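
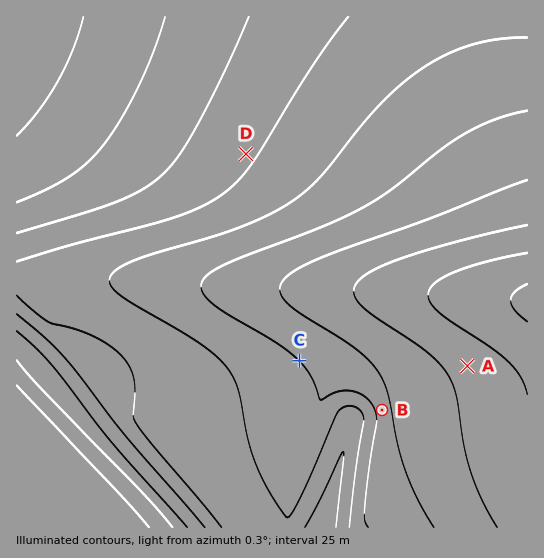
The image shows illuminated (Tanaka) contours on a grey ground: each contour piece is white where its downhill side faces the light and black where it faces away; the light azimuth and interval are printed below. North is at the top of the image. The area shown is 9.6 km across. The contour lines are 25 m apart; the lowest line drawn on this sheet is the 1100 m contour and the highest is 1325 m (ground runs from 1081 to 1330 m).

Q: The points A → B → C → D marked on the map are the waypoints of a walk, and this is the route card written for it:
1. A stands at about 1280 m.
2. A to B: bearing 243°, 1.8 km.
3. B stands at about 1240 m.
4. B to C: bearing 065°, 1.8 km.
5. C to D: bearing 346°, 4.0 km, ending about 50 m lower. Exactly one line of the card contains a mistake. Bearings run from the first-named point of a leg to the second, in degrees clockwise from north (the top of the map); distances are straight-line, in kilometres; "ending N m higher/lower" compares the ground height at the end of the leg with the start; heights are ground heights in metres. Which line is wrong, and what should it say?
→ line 4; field bearing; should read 301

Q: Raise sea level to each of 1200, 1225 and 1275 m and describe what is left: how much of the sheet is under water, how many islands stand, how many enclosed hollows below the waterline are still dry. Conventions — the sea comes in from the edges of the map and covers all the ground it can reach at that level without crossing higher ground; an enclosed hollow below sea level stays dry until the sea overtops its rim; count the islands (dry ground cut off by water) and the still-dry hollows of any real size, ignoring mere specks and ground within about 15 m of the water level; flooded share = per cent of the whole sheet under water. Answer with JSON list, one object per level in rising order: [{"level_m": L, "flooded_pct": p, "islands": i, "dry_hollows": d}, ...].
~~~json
[{"level_m": 1200, "flooded_pct": 54, "islands": 0, "dry_hollows": 0}, {"level_m": 1225, "flooded_pct": 70, "islands": 0, "dry_hollows": 0}, {"level_m": 1275, "flooded_pct": 90, "islands": 0, "dry_hollows": 0}]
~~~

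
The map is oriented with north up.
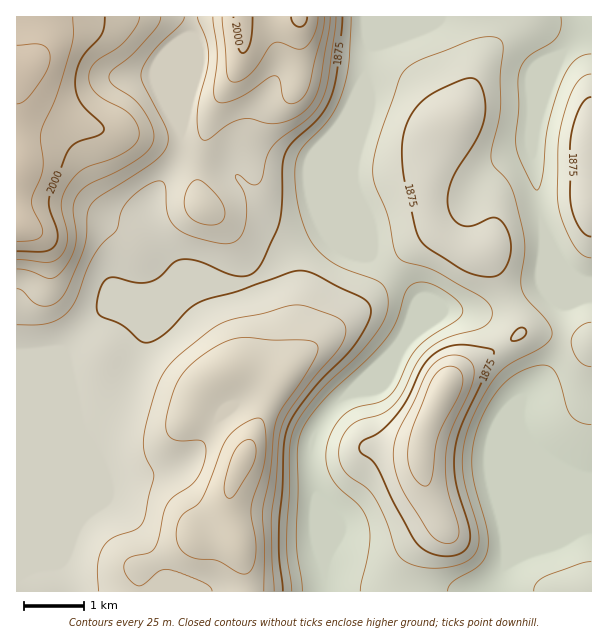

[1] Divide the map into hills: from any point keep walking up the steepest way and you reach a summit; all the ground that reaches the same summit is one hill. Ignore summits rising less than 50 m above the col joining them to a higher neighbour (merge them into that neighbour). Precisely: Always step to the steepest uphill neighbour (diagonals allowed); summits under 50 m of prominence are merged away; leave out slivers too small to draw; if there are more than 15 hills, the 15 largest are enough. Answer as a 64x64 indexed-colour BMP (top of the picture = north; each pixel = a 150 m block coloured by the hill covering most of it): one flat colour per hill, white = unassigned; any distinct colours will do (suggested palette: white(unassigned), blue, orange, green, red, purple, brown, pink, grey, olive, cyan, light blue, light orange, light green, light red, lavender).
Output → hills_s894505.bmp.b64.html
<image width="64" height="64" href="data:image/bmp;base64,Qk12CAAAAAAAAHYAAAAoAAAAQAAAAEAAAAABAAQAAAAAAAAIAAATCwAAEwsAABAAAAAAAAAA////ALR3HwAOf/8ALKAsACgn1gC9Z5QAS1aMAMJ34wB/f38AIr28AM++FwDox64AeLv/AIrfmACWmP8A1bDFACIiIiIiIiIiIiIiIiIiIiIiEREREREREREREzMzMzMzIiIiIiIiIiIiIiIiIiIiIiIRERERERERERERMzMzMzMiIiIiIiIiIiIiIiIiIiIiIhEREREREREREREzMzMzMyIiIiIiIiIiIiIiIiIiIiIiERERERERERERERMzMzMzIiIiIiIiIiIiIiIiIiIiIiIRERERERERERERERMzMzMiIiIiIiIiIiIiIiIiIiIiIhERERERERERERERERMzMyIiIiIiIiIiIiIiIiIiIiIiEREREREREREREREREREzIiIiIiIiIiIiIiIiIiIiIiIREREREREREREREREREREiIiIiIiIiIiIiIiIiIiIiIhERERERERERERERERERESIiIiIiIiIiIiIiIiIiIiIiERERERERERERERERERERIiIiIiIiIiIiIiIiIiIiIiEREREREREREREREREREREiIiIiIiIiIiIiIiIiIiIiIRERERERERERERERERERESIiIiIiIiIiIiIiIiIiIiIhERERERERERERERERERERIiIiIiIiIiIiIiIiIiIiIiEREREREREREREREREREREiIiIiIiIiIiIiIiIiIiIiIRERERERERERERERERERETIiIiIiIiIiIiIiIiIiIiIhERERERERERERERERERERMiIiIiIiIiIiIiIiIiIiIiEREREREREREREREREREREyIiIiIiIiIiIiIiIiIiIiIRERERERERERERERERERETMiIiIiIiIiIiIiIiIiIiIiERERERERERERERERERERMyIiIiIiIiIiIiIiIiIiIiIREREREREREREREREREREzMiIiIiIiIiIiIiIiIiIiIiERERERERERERERERERETMyIiIiIiIiIiIiIiIiIiIiIhERERERERERERERERERMzMiIiIiIiIiIiIiIiIiIiIiIhEREREREREREREREREzMyIiIiIiIiIiIiIiIiIiIiIiIRERERERERERERERETMzIiIiIiIiIiIiIiIiIiIiIiIiERERERERERERERERMzMyIiIiIiIiIiIiIiIiIiIiIiIhEREREREREREREREzMzIiIiIiIiIiIiIiIiIiIiIiIiIRERERERERERERETMzMyIiIiIiIiIiIiIiIiIiIiIiIiERERERERERERERMzMzMiIiIiIiIiIiIiIiIiIiIiIiIREREREREREREREzMzMzIiIiIiIiIiIiIiIiIiIiIiIiERERERERERERETMzMzMyIiIiIiIiIiIiIiIiIiIiIiIRERERERERERERMzMzMzMiIiIiIiIiIiIiIiIiIiIiIhEREREREREREREzMzMzMzMyIiIiIiIiIiIiIiIiIiIiIRERERERERERETMzMzMzMzMyIiIiIiIiIiIiIiIiIiIRERERERERERERMzMzMzMzMzMzIiIjMyIiIiIiIiIiIRERERERERERERUzMzMzMzMzMzMzMzMzMyIiIiIiIiIREREREREREREVVTMzMzMzMzMzMzMzMzMzMiIiIiIiERERERERERERERVVMzMzMzMzMzMzMzMzMzMzIiIiIiERERERERERERERVVUzMzMzMzMzMzMzMzMzMzMzIiIiIRERERERERERERVVVTMzMzMzMzMzMzMzMzMzMzMyIiIhERERERERERERFVVVMzMzMzMzMzMzMzMzMzMzMzMiIhEREREREREREREVVVUzMzMzMzMzMzMzMzMzMzMzMzIiEREREREREREREVVVVTMzMzMzMzMzMzMzMzMzNEQzMiIRERERERERERERVVVVMzMzMzMzMzMzMzMzMzREREMzIhERERERERERERFVVVUzMzMzMzMzMzMzMzMzRERERDMiEREREREREREREVVVVTMzMzMzMzMzMzMzMzREREREMzIRERERERERERERVVVVMzMzMzMzMzMzMzMzRERERERDMRERERERERERERFVVVUzMzMzMzMzMzMzM0REREREREMxEREREREREREREVVVVTMzMzMzMzMzM0REREREREREQzMREREREREREREVVVVVMzMzMzMzMzMzREREREREREREMxERERERERERERVVVVUzMzMzMzMzMzNEREREREREREQzERERERERERERFVVVVTMzMzMzMzMzM0REREREREREREMRERERERERERERVVVVMzMzMzMzMzMzREREREREREREQzERERERERERERFVVVUzMzMzMzMzMzM0RERERERERERDMREREREREREREVVVVTMzMzMzMzMzMzREREREREREREQxERERERERERERVVVVMzMzMzMzMzMzNERERERERERERDEREREREREREREVVVUzMzMzMzMzMzM0REREREREREREQRERERERERERERVVVTMzMzMzMzMzMzRERERERERERERBERERERERERERFVVVMzMzMzMzMzMzNEREREREREREREERERERERERERERVVUzMzMzMzMzMzM0REREREREREREQRERERERERERERFVVTMzMzMzMzMzMzRERERERERERERBERERERERERERERVVMzMzMzMzMzMzNEREREREREREREEREREREREREREREVUzMzMzMzMzMzM0REREREREREREQRERERERERERERERFTMzMzMzMzMzMzNERERERERERERBERERERERERERERER"/>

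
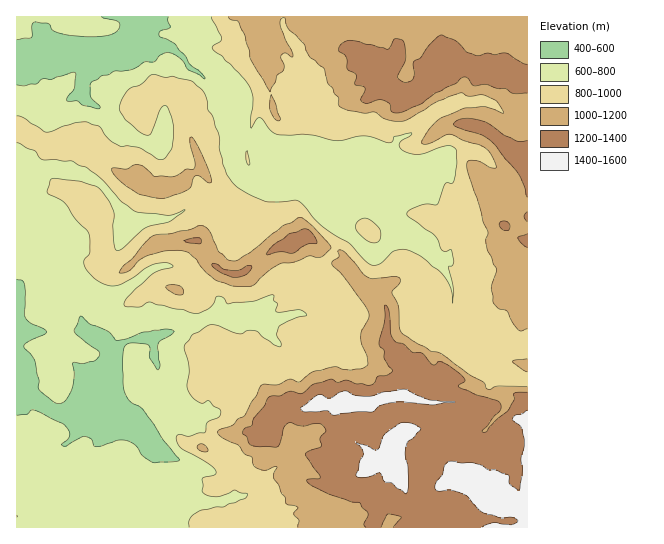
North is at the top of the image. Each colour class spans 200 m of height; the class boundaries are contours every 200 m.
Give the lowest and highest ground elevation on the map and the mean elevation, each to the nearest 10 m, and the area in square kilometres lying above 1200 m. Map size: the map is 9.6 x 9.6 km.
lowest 410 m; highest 1530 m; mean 920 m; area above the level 15.3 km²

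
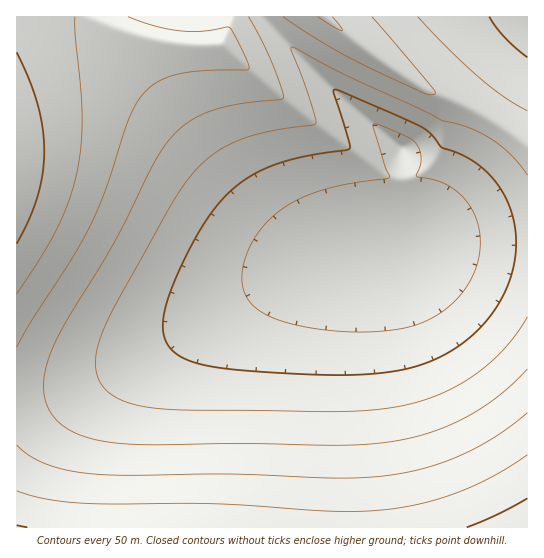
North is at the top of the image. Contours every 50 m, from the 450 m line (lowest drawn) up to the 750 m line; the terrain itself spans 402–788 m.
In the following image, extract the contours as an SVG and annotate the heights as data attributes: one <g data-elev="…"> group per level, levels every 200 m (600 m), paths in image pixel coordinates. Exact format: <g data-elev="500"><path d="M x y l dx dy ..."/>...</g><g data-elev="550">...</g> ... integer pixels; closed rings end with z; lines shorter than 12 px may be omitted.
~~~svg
<g data-elev="600"><path d="M527 369l-14 15-17 14-18 12-19 11-20 8-20 7-42 7-42 2-86-2-94 2-33-1-24-4-19-5-14-8-11-10-8-14-2-16 1-17 7-20 15-29 47-79 37-74 14-22 18-20 23-13 28-8 47-5 2-2-2-11-10-26-22-44"/><path d="M283 17l36 24 39 21 67 31 5 2 5-1 0-3-4-5-59-69"/></g>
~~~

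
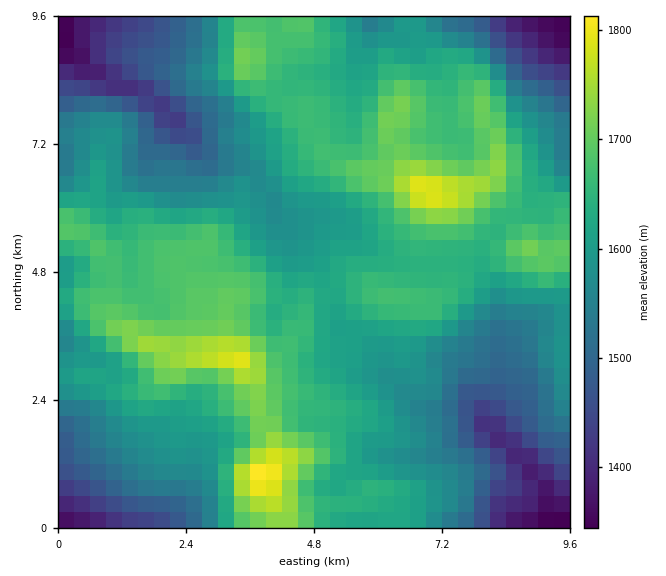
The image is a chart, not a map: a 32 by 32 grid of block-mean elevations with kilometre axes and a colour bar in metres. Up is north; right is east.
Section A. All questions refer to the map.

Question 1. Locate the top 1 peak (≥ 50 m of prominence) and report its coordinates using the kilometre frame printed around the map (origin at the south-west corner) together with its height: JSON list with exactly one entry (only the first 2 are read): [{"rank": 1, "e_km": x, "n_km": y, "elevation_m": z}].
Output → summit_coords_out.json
[{"rank": 1, "e_km": 3.79, "n_km": 0.99, "elevation_m": 1823}]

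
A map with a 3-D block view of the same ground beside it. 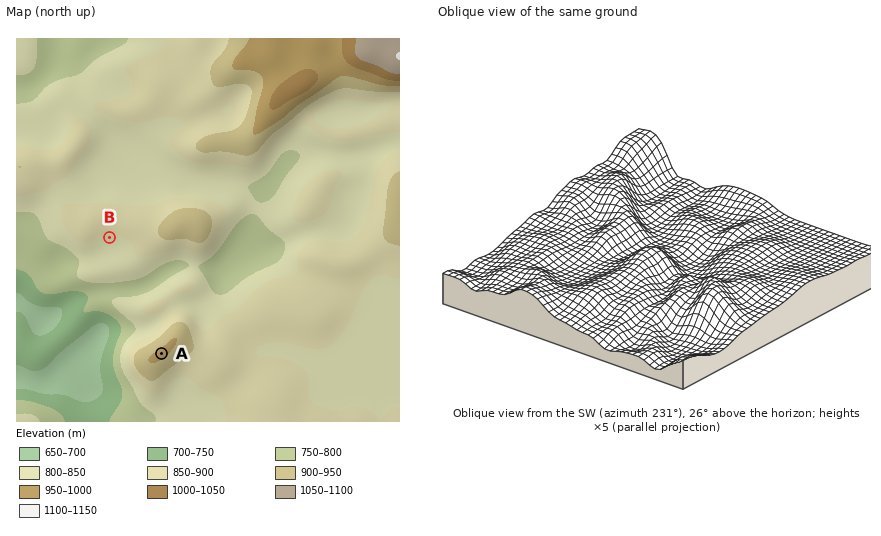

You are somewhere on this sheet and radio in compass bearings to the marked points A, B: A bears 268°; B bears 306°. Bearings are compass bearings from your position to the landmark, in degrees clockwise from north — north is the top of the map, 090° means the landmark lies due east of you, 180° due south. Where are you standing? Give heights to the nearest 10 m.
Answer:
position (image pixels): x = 264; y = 350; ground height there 850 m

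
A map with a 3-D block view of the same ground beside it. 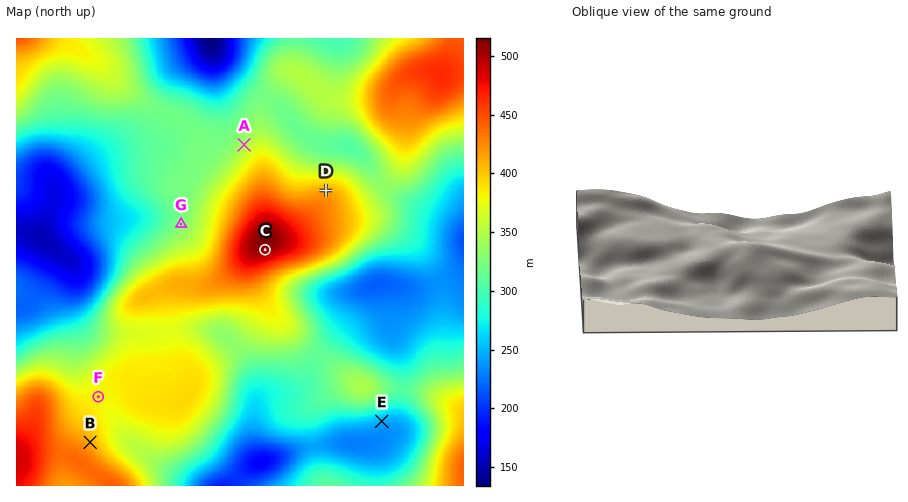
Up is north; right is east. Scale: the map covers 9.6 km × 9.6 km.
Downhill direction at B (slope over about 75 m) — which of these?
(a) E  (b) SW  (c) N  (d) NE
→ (d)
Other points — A NW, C S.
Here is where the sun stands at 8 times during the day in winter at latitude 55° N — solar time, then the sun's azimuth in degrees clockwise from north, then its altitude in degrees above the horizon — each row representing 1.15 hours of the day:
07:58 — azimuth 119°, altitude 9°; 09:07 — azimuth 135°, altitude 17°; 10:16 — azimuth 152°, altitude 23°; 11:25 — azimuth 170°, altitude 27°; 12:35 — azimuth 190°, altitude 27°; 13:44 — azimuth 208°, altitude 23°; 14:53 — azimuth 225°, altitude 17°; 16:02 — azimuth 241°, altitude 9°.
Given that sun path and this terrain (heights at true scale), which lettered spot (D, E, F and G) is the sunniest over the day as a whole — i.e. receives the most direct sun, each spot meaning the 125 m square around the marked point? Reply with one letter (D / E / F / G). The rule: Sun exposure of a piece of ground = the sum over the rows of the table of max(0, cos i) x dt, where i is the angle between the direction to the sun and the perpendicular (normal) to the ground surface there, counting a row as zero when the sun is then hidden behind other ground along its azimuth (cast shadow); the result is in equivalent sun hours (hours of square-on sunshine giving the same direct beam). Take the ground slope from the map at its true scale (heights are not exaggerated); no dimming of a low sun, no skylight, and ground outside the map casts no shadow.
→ E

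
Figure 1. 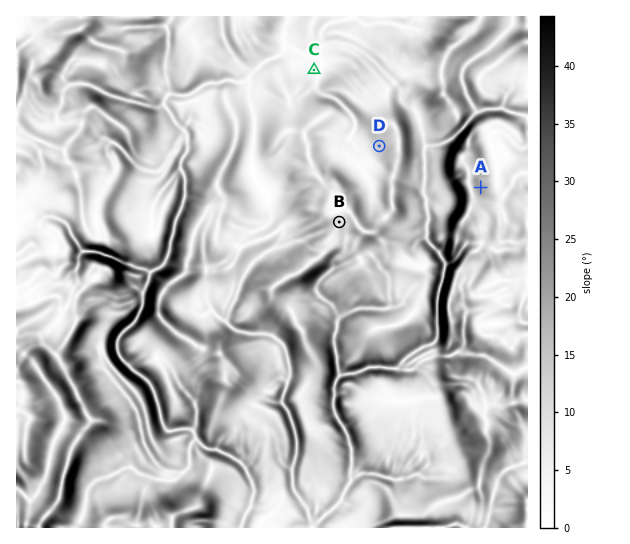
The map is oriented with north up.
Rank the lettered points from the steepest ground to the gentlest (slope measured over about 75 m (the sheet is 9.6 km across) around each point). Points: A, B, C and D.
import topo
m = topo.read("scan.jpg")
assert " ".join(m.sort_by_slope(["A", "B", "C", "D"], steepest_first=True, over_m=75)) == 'A D B C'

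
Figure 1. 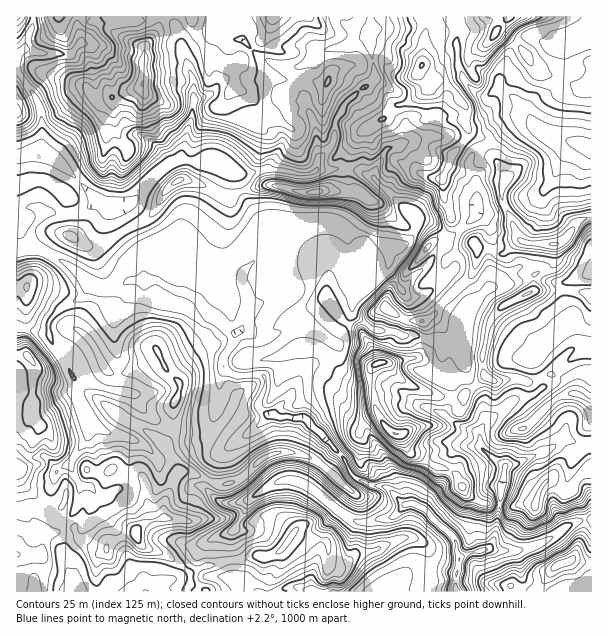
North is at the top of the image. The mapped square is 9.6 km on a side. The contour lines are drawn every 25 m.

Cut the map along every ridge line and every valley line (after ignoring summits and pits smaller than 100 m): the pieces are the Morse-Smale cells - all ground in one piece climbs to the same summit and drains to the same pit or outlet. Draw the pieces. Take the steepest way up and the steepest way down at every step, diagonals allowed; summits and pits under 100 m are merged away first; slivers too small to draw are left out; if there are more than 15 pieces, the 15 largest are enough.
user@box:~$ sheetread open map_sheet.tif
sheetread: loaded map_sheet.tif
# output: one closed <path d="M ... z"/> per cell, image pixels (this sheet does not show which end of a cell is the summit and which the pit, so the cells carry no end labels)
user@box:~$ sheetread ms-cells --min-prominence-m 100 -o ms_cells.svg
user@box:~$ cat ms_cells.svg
<path d="M369 16l-352 0-1 53 21 30 3 8 2 39-3 5-23 5 0 93 25 1 28 15 21 19 11 6 16-2 14-8 25 0 18 10 11 2 12 6 16 20 17 13 6 2-4 12-9 14 1 10 13 7 24-2 4 4 0 11-6 12 0 7 10 7 4 0 5-8 11-9 12-24 15-14 10-18 3-2 4 3 4-2 6-15 9-14 0-9 4-9 16-11 15-17 15 23 43-46-1-9-9-8-7-4-9-2-5 14-12 12-18-2-19-10-12-2-23-10-18 0-22 6-11 6-10 10-5-17-20-29-6-21-4-6 5 3 12 0 13-5 11 0 19 5 17 0 7-6 2-10 14-17 2-21 6-7 1-6 7-9 24-20 0-10-6-29 4-9z"/><path d="M36 248l-20 3 1 257 16-2 24 14 8 0 8-7 5-9 3-18 9 1 9 9 8 0 12-8 7-9 6-40 12 6 13 13 4 11 28 17 15 1 14 13 18 4 14-4-14 27-5 5-24 9-28 36-23 7-6 8 240 0 4-7 16-13 16-1 31 2 3-15-4-18-33-32-10-4-8 1-19-18-15-1-14-6-7-7-6-14-39-41-36-3-10-7 0-7 6-12 0-11-4-4-24 2-13-7-1-10 9-14 4-12-6-2-17-13-16-20-12-6-11-2-18-10-25 0-14 8-16 2-11-6-21-19z"/><path d="M353 313l-10 13-6 15-2 2-5-3-4 2-10 18-15 14-12 24-11 9-4 7 2 2 29 2 39 41 6 14 7 7 14 6 15 1 19 18 8-1 10 4 12 14 17 14 5 9 2 13 15-6 6 0-6-24 1-12 7-19 9-9 11-2 3-19-24-20-1-16 6-9-4-24-14-21-6-29-45-12-16 0-8-5-15 0-22-13z"/><path d="M488 144l-8 4-11 13 0 6 7 16 0 32-24 20-19 23-31 32 6 6 15-1 15-9 15-15 17 17 4 11-10 16-1 26-3 6 8 30 14 21 0 10 4 13 15-9 11-10 9-5 10-1 11-9-7-18-1-10 20-22 18-11 0-9-7-17 0-16 27-12-1-55-13 5-8 12-13 10-24 0-15-5-16-39 0-12 4-11-14-22z"/><path d="M132 439l-6 40-7 9-12 8-8 0-9-9-9-1-3 18-5 9-8 7-8 0-24-14-17 3 1 83 132 0 7-8 23-7 28-36 21-7 8-7 10-17 2-10-12 4-15-2-17-15-15-1-9-5-19-12-4-11-13-13z"/><path d="M591 272l-26 12 0 16 7 17 0 9-18 11-20 22 1 10 7 18-11 9-10 1-9 5-11 10-12 6-9 13 1 16 24 20-3 19-11 2-9 9-7 19-1 12 6 22 48-2 18-7 18-13 12-6 16-3z"/><path d="M455 16l-85 1 2 13-4 9 6 29 0 10-8 9 11 16 15 9 12 11 4 8 0 7-6 6-13 4-5 5-10 18 0 8 42 41 16-2 27-8 17 0 2-6-2-21-7-16 0-6 11-13 7-4 0-3-19-12-4-6 2-15-9-13-13-11-7-4-8 2-9-8 0-5 3-5 15-3 11-7 8-3 1-27z"/><path d="M525 121l-13 5-24 18 4 11 14 22-4 11 0 12 19 41 12 3 24 0 13-10 8-12 14-6 0-67-14-7-27-6-17-12z"/><path d="M354 169l-37 0-6 5-17 0-19-5-11 0-13 5-16-1 7 22 17 23 10 26 15-14 28-8 24 1 17 9 12 2 19 10 21 0 11-16 0-7-44-45z"/><path d="M591 16l-82 0-21 27-18 11-13-1 5 22 14 17 6 4 7 0 5-5 7-1 14 8 12 14 10-14 11-4 8-7 8-16 4-5-3-18 13-5 12-10z"/><path d="M591 520l-15 2-12 6-18 13-18 7-42 0-24 8-4 4-2 30 2 2 133 0z"/><path d="M387 266l-15 17-16 11-4 9 2 12 24 16 15 0 8 5 16 0 42 12 4-7 1-26 10-16-2-8-6-9-13-11-24 21-10 4-11 0-5-3z"/><path d="M365 86l-19 16-4 11-5 4-3 24-14 17-2 11 36 0 20 9 0-7 10-18 5-5 13-4 6-6-4-15-12-11-15-9z"/><path d="M591 31l-13 12-13 5 3 18-4 5-5 12-11 11-11 4-9 12 6 13 11 10 15 6 18 3 12 6 2-1z"/><path d="M456 52l-7 2-11 7-15 3-3 5 0 5 9 8 8-2 7 4 13 11 9 13-2 15 7 10 14 6 4 5 29-22 7-1 9 2-12-18-21-15-4 0-8 6-7 0-6-4-14-17z"/>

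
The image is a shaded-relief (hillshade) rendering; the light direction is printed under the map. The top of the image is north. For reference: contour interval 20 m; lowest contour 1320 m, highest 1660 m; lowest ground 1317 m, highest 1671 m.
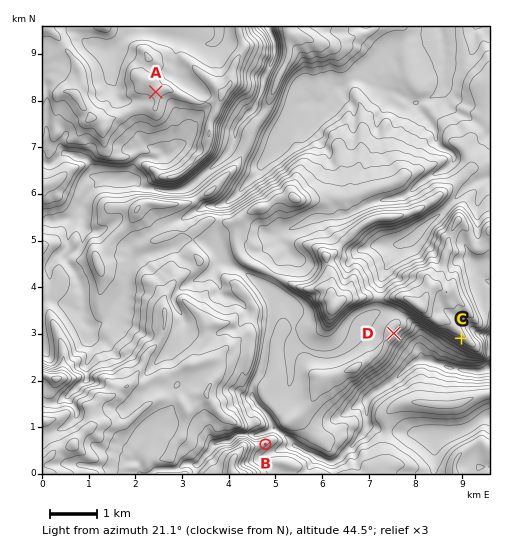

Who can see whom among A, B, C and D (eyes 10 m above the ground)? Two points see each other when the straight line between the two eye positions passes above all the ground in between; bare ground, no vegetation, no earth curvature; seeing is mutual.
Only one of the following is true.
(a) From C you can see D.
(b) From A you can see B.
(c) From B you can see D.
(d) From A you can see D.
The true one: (a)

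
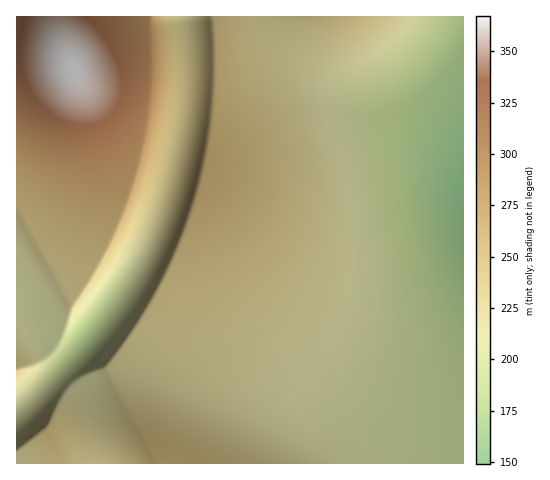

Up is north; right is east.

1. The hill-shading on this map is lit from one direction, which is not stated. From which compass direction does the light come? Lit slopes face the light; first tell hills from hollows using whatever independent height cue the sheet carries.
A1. SE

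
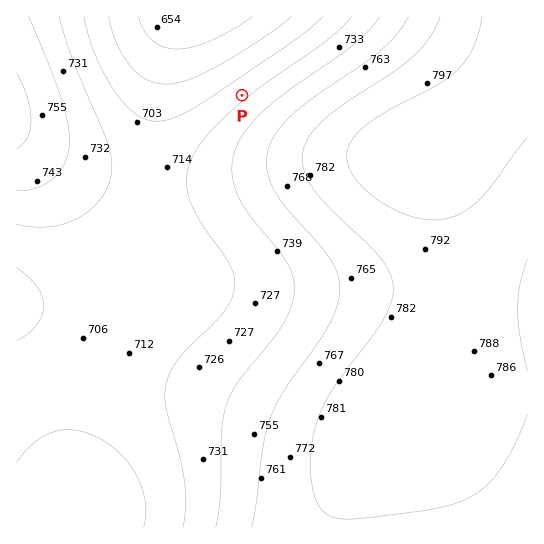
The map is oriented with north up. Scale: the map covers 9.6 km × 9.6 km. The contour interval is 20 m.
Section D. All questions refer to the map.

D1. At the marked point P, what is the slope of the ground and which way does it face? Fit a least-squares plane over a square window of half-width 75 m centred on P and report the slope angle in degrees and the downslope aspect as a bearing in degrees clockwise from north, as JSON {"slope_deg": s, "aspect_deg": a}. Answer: {"slope_deg": 3, "aspect_deg": 322}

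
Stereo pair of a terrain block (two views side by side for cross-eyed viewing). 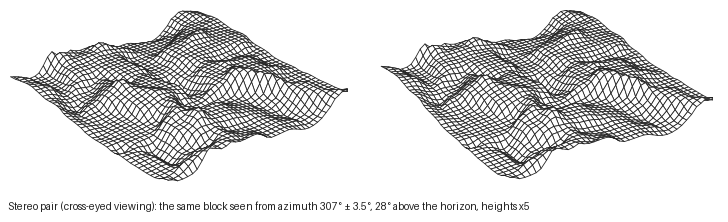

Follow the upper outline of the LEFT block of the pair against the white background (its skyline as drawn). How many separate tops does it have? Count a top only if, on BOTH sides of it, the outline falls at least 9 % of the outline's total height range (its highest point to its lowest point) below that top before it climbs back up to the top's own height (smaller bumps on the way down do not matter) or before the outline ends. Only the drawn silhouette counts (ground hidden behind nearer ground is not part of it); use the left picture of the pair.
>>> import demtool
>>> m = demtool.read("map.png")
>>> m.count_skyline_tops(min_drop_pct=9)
2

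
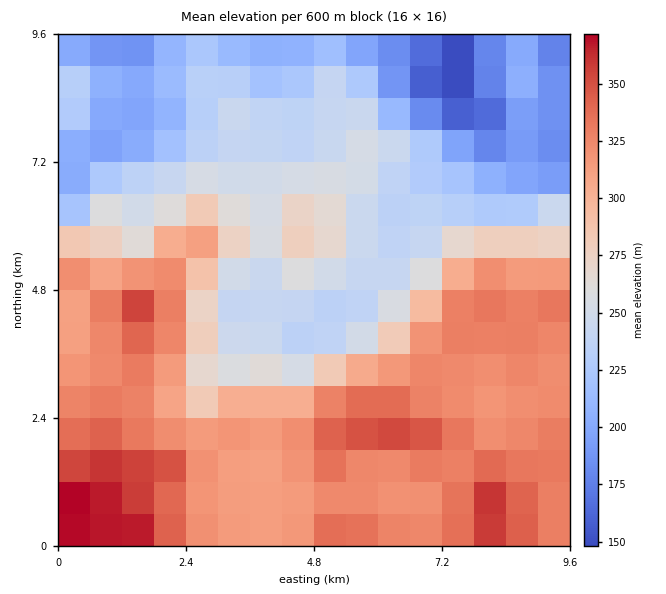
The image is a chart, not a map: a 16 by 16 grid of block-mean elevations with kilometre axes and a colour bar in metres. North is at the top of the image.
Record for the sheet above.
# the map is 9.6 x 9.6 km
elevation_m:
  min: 145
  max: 375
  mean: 275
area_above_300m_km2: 41.6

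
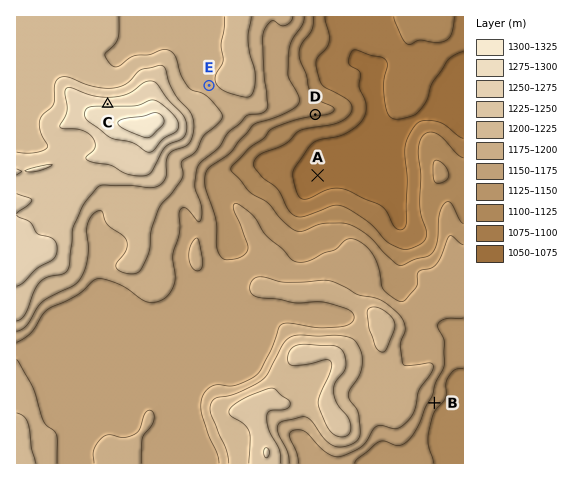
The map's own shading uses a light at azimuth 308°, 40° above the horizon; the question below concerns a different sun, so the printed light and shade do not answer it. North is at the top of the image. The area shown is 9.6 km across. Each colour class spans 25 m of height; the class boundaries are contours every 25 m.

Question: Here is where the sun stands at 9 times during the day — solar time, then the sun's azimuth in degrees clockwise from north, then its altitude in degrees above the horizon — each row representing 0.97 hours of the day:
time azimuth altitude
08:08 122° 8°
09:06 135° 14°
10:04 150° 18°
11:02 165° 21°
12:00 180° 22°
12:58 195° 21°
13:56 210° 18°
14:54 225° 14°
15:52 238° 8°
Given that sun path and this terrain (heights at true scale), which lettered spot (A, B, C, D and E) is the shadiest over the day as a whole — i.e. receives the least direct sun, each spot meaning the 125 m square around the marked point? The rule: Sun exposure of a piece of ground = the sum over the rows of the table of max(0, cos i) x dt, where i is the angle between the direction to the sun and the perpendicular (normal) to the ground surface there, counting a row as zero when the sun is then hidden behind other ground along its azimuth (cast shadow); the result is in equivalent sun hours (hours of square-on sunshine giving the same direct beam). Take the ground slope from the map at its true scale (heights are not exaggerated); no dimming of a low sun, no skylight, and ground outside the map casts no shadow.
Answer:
C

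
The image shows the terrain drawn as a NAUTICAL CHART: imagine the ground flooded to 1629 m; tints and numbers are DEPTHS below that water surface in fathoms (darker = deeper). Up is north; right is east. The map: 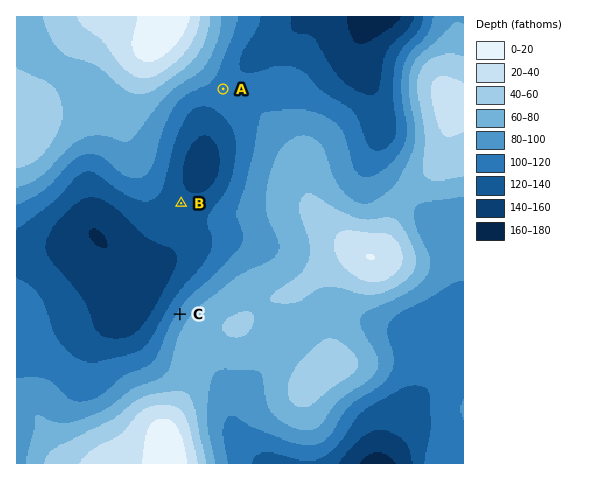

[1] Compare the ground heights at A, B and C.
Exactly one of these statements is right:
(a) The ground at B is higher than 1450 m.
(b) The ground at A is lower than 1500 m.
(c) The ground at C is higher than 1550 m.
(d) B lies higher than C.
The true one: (b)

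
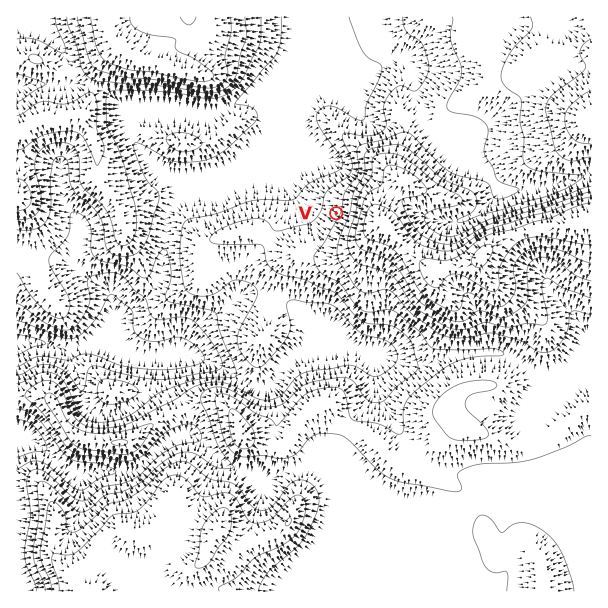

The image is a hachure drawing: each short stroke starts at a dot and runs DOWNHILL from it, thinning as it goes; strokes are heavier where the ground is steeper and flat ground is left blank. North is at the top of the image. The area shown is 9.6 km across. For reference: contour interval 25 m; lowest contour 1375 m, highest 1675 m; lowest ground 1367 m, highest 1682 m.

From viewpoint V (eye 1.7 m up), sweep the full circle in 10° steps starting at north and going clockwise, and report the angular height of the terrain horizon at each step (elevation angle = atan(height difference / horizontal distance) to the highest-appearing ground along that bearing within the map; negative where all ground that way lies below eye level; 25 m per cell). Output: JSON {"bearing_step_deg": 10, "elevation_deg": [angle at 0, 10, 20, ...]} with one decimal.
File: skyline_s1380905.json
{"bearing_step_deg": 10, "elevation_deg": [-0.8, -0.4, 0.6, 2.3, 3.8, 6.1, 8.1, 9.7, 10.9, 11.8, 12.2, 12.1, 11.6, 10.6, 9.3, 7.8, 6.1, 4.5, 3.1, 1.8, 0.8, 0.5, 0.2, -0.0, -0.4, -0.6, -0.4, -0.0, 0.1, 0.3, 0.2, 1.0, 0.9, 0.6, -0.4, -0.9]}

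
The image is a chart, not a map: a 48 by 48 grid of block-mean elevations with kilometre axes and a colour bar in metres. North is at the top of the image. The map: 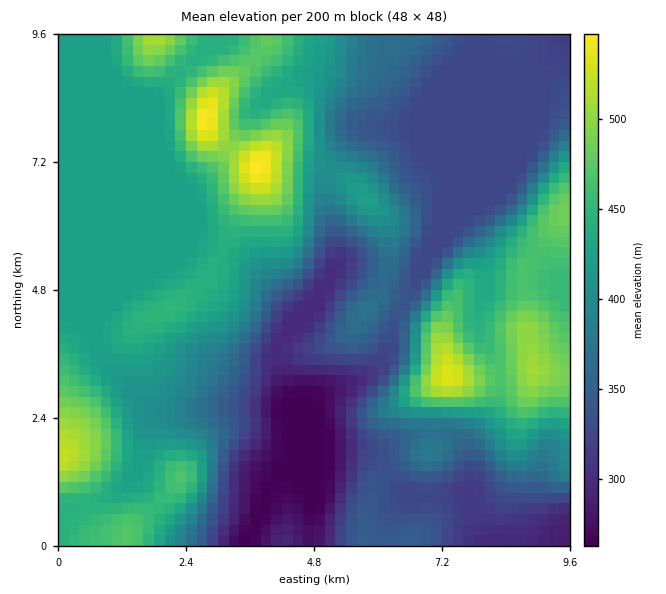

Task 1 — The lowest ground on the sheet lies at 260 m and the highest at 550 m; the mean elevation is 390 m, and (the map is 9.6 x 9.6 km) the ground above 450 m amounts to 18.1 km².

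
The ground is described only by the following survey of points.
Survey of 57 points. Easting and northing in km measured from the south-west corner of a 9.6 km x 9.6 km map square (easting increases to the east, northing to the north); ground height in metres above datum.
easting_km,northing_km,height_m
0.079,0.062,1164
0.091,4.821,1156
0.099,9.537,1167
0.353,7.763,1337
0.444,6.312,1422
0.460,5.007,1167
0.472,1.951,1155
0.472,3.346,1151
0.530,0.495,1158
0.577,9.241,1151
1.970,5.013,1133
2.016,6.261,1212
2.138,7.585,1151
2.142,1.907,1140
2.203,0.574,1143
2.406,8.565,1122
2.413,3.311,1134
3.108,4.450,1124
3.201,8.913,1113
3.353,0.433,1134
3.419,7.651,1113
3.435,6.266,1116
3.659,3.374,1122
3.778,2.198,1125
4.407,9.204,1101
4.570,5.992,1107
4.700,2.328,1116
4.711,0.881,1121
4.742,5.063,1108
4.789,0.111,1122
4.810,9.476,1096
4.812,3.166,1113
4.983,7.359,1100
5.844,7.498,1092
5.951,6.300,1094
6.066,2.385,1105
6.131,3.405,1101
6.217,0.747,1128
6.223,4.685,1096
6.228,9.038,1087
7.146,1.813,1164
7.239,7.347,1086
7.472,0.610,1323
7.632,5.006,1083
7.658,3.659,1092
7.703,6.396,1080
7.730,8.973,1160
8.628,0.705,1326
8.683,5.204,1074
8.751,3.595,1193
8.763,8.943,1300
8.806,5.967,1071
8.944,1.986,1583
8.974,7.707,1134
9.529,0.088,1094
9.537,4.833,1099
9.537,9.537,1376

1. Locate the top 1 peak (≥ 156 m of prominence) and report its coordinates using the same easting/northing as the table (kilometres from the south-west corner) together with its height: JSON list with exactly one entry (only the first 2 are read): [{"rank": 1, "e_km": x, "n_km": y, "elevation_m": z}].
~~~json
[{"rank": 1, "e_km": 8.91, "n_km": 2.09, "elevation_m": 1588}]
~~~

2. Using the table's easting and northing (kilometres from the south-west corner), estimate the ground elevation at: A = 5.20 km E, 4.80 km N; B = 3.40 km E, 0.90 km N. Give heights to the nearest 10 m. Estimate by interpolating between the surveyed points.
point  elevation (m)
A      1100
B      1130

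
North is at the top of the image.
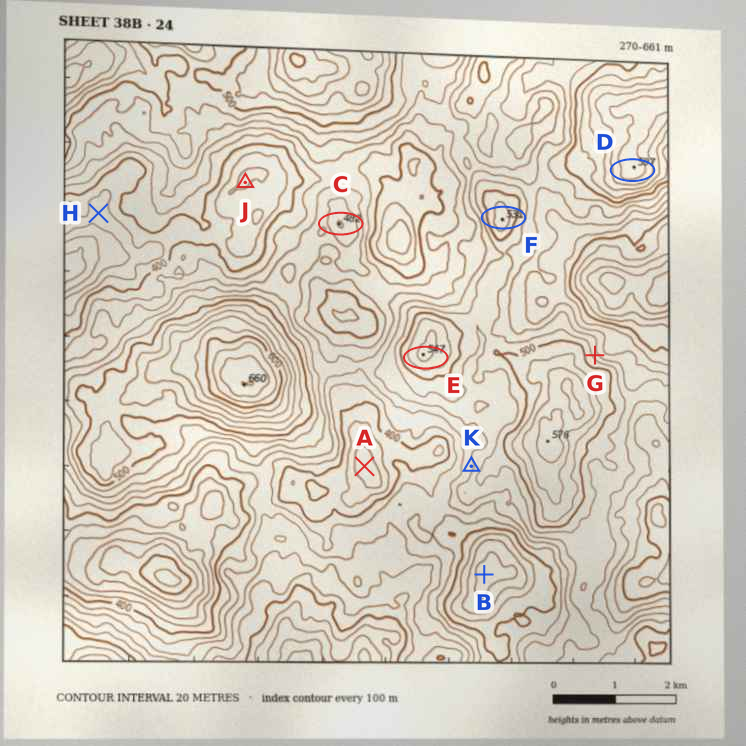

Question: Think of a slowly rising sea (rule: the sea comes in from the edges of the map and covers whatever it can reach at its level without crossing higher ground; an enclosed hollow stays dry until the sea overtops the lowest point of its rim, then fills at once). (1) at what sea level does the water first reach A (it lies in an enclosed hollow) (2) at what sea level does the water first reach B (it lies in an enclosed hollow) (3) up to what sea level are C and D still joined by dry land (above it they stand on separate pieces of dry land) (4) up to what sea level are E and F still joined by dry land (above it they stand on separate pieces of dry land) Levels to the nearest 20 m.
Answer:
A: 420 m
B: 400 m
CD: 440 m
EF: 480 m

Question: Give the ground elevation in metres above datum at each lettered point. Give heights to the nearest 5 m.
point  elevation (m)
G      470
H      365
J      355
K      455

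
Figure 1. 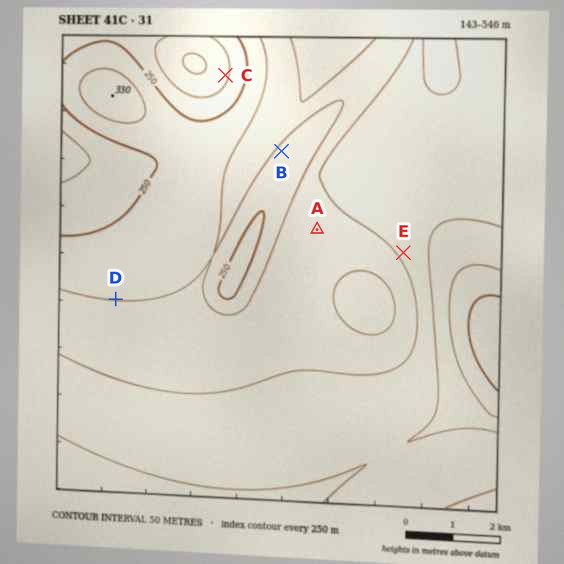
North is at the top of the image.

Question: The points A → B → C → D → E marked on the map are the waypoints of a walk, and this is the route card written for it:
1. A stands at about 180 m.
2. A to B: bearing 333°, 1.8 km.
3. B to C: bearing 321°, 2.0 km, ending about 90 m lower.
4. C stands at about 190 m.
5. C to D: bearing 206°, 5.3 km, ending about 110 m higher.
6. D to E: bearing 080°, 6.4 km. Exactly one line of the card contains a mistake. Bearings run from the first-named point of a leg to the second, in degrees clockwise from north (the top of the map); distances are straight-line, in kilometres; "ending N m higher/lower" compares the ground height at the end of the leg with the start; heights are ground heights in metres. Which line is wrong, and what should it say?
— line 1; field height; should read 330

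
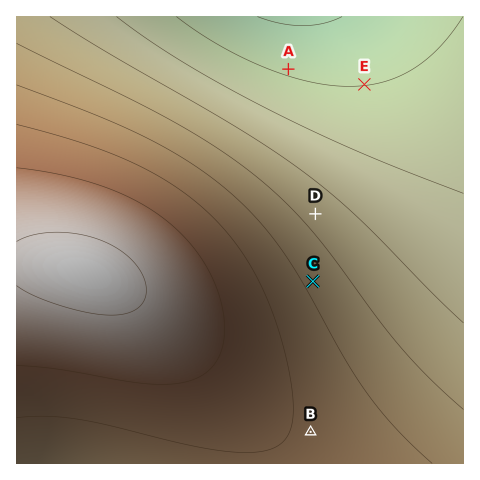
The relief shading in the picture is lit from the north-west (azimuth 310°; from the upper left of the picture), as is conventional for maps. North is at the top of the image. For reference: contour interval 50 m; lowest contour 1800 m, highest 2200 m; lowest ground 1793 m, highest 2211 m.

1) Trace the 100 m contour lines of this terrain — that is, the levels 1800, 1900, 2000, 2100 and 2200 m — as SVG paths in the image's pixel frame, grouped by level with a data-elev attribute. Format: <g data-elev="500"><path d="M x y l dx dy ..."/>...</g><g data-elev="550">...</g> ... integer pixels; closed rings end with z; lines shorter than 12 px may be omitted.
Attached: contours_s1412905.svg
<g data-elev="1800"><path d="M342 17l-19 6-21 3-22-3-23-6"/></g><g data-elev="1900"><path d="M463 193l-103-41-93-43-86-48-34-22-30-22"/></g><g data-elev="2000"><path d="M463 409l-30-27-27-28-25-32-68-90-26-28-28-25-39-29-46-28-44-23-113-56"/></g><g data-elev="2100"><path d="M17 418l29-2 30 3 30 6 93 22 28 4 23 2 20-4 14-8 7-13 2-19-1-23-6-28-8-29-10-28-11-23-12-21-14-20-16-17-16-16-19-14-21-14-22-11-52-21-68-20"/></g><g data-elev="2200"><path d="M17 286l16 9 25 10 26 7 24 3 16-1 12-4 7-8 3-10-2-14-10-15-14-13-18-9-22-7-24-2-22 3-17 6"/></g>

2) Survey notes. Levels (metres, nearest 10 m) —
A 1840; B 2090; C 2040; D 1980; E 1850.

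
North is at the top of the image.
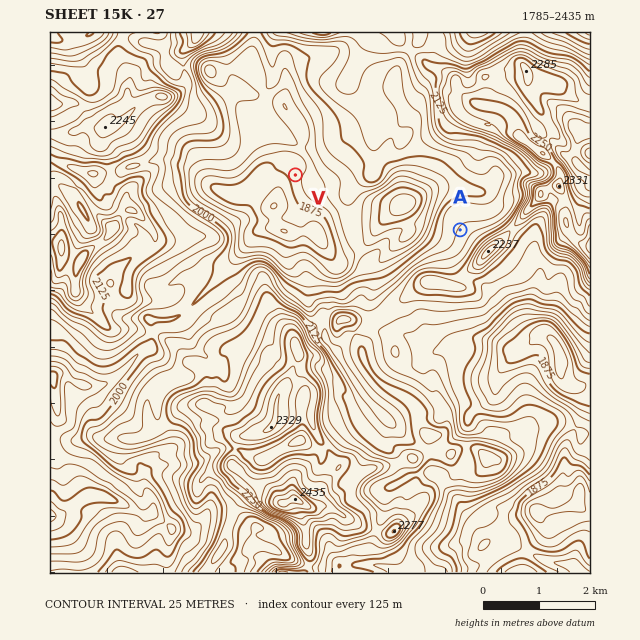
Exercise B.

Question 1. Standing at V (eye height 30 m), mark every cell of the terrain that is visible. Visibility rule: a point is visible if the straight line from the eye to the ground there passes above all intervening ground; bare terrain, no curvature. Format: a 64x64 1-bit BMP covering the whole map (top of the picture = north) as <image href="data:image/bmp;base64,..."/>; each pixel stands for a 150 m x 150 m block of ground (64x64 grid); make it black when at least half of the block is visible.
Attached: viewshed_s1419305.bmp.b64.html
<image width="64" height="64" href="data:image/bmp;base64,Qk0+AgAAAAAAAD4AAAAoAAAAQAAAAEAAAAABAAEAAAAAAAACAAATCwAAEwsAAAIAAAAAAAAA////AAAAAAAAAAAAAAAAAAAAAAAAAAAAAAAAAAAAAAAAAAAAAAAAAAAAAAAAAAAAAAAAAAAAAAAAAAAAAAAAAAAAAAAAAAAAAAAAAAAAAAAAAAAAAAAAAAAAAAAAAAAAAAAAAAAAAAAAAAAAAAAAAAAAAAAAAAAAAAAAAAAAAAAAAAAAAAAAAAAAAAAAAAAAAAAAAAAAAAAAAAAAAAAAAAAAAAAAAAAAAAAAAAAAAAAAAAAAAAAAAAAAAAAAAAAAAAAAAAAAAAAAAAAAAAAAAAAAgACAAAAAAAEAAwAAAAAAAwAHAAAAAAAAMA4AAAAAAAAAH0AAAAAAAAA/fgAAAAAAGB//AAAAAAAMP/vAAAAAAAB//+AAAAAAAH//+QAAAAAO////gAAAAA//+P/gAAAAD//8P/ABAAAP//AH8AMABA/+cAD4DAEMf+BwAHwIABn/4HAABwgAP//8YAADCAA///xgAACAAH///+AAAMAAP///8AAAQAA/5//8AAAQAA/H//wAAAAAD8///AAAMAP////kAABAA////8AAAYADf//xgAAHAAH//gEAAv4AAH/+A4ADwAAAPz4D4AMgAAAfPgfwA0AAAAPjB+ACAAAAAMAHgAEAAAAAwAYAAQAAAADALAAAAAAAAcAoAAAAAAAB+DwAAAAAAAB+fgAAAAAAAH5/wAAAAA=="/>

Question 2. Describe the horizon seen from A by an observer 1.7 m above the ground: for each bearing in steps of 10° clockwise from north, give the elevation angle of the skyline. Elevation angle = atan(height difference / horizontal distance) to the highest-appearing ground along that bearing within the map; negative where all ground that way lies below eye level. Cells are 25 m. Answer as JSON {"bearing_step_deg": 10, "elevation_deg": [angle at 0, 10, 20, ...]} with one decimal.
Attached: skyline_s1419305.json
{"bearing_step_deg": 10, "elevation_deg": [4.5, 5.3, 5.3, 6.6, 6.8, 6.6, 7.3, 8.4, 7.9, 8.0, 10.7, 13.9, 15.9, 16.5, 15.8, 13.6, 10.4, 7.6, 5.9, 6.4, 6.6, 6.5, 4.5, 3.4, 3.1, 1.4, 1.4, 1.8, 0.6, 1.6, 0.4, 0.4, 0.4, 0.5, 0.8, 2.3]}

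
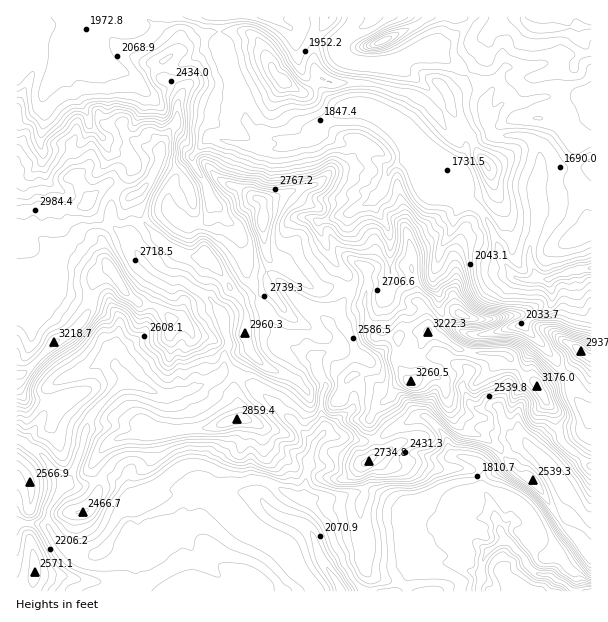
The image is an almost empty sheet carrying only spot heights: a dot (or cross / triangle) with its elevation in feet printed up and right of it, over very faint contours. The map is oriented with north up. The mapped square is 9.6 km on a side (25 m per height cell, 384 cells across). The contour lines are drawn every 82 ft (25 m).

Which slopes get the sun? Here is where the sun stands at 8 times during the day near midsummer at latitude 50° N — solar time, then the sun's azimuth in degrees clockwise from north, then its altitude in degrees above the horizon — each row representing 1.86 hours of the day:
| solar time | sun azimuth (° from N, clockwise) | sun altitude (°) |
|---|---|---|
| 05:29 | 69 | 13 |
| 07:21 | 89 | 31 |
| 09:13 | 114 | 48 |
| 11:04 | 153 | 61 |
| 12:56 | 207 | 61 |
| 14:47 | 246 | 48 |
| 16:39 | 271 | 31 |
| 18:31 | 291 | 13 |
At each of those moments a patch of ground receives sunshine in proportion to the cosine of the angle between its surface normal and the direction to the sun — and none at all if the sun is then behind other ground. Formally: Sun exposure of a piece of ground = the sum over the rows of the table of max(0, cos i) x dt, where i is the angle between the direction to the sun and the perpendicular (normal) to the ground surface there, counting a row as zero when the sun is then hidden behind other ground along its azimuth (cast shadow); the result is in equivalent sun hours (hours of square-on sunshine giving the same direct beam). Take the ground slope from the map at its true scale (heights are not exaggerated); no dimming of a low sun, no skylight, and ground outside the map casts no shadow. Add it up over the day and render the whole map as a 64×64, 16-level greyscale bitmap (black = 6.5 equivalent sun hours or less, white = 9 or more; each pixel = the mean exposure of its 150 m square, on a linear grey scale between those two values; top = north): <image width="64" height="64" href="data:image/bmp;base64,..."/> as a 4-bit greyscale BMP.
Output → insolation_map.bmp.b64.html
<image width="64" height="64" href="data:image/bmp;base64,Qk12CAAAAAAAAHYAAAAoAAAAQAAAAEAAAAABAAQAAAAAAAAIAAATCwAAEwsAABAAAAAAAAAAAAAAABEREQAiIiIAMzMzAERERABVVVUAZmZmAHd3dwCIiIgAmZmZAKqqqgC7u7sAzMzMAN3d3QDu7u4A////AN7d3e7u7t3d3e7u7d7u3Mzc3IfN3u3MzN3Kve3bkwip3e3d3Mzd3d3M3d3e7tzMzc3bWd7d3czMzLrN3ZAEu8nN3KiKvM3d3d3Mze3czMzd3dZ87c3d3d3d2r3bGardys3Jec3d3d3d3d3e3czMze3dqL3t3d3u7u7bfMZ8zMysvaeb7u7d3e7t3d3dzMze7d2K3e3M3e7u7ty3dcy7yr28iL7u7u3t7u3d3d3M3e7t3Jzd7cze7u7t3dmMy7y63Llq3e7t3d3u3d3d3N3u7u7ard3tzN7u7u7uxsy7uq3MyrrN7t3czd3d3d3d7u7u7bnd3ey83u7u3dyZy8ypzMzcyq3u3d3e3c3d3d7u7u3LnO7d7M3u7u7u7JzNy5rN3t28Wazc3N7u7d3d7u7u3LvO3d3t3e7u7u7Krcy6jM3e3cyoms3dzd3u7d7u7u3Lzd3d3N3d3d3d3bq8zKe6zM3tzMy7zc3u7u7u7u7cu83t3cur3dy6vNzLu9zJaqms3e26zM3t3u7d3u7u7u3Mze3Ny8u7qqzN3NzM3JjLeb3N7Krdu+7t7e3d3u3d28vN7bqZvdze7t3d3bnLrbeLzc3Ji92o3d7u7t3d3d3Mzd7bzdyqzd3dy7uYjMvLp6zc24i97ciu3d3u7dzd3d7e7M3b3JmZvdzM26vLvduazbynrd3typvd3dzMy93e7u7d3cmZh6qqzd3XqYnMza3b2Xvd3u3Mmaze7t3My7ze7t262rzc3dqbzFic3d26zd3avN3d7d3Nzd7su7vM3c3sqI3cvczd3cmEec7e6LvL3tzL3t3u3brczLqru7qZu5ia3eqsua3d2Yiq3cum2qzd2bvN297t2qzLmrzNzLu5mb3d2YzczO3aurzbrHjKmtxmvNu6re7dqrqrzMzN3cq87d3XXN3M3ah5ndu9u5ur11nM2rp2rN3cu97u7czMy97d3cp57ty8yrzNqczLq822i87rvcl4vN3u7e7u7czMzc3tmMze65vM3e3Mrd283HWc3cys3cubvN3d3d7u3M3M3Lqs3by4u8u8zMzc7s3JInzducvN3cu6vd3dzd7M3duay83dzKvL3czM3d3u7GMCvc3KnLzd3bmt3d3d3crNuL3d7tu8zcve7u3dy8zHQAvL2cya3Lzduqzd3t3dyL2r3u7u7MzM3e7u7qAAAAAAm7owzcicys3KrcvO7suJvbze7u7dzbzL3u7ZAFZAAAbKQADe26nMrLmtzc7sm6usvO7u3d7cu7qszJZoZ4mph4IAV+7tzLzMmr3N3cirvMy97uvN7t3Lqpuqe8uVRIvFAGms7u7czNyLvd2oqszN3L3drO7uzNu7rNt6twAAAmu3m7zu7uzM27vLqpq5u93r3dq97u7azL27yHejADMmeJmry+7u7d3tzaaKu5rd3bnNyt3u7uy8zcqRF4VGmZmYibu77u7tze7bWKzN3e7cisy93tzMzMzMvbU0Znm6mamaeJru7u3MztZ6ze7t7umczO7t3Mu93drduHWYi8zN3Ny6he7u7cu8lazu7u7uqLvN7d3MzN2qqb25pbms287M7ty87u7u3Llozu3e3Ntqu73N3cu8t3qnjKm1ys3azsze7t3u7u7dy5ze3dp2dYqbrczdyst3rKecibeszcve3M3u7u7u7u3cve7cdolVqautyqypyYq7hpt5vJzcrO7dzN3u7u7u7sze7thrzKu5u627l3iXqqlqqGq7q9qt7d3dzN3u7u7u7e7uuK3u2pzcrMy6q7mpl5uHVqvJuc7tzd3d3d3t7u7t3e7Ly+62nM3Mzd3NzduaqZZHisub3uzN7d3durvLzN3c7szL3YfNzN3N3tu8zdurtnrM3t3ey87u7d3Mu73dve2s3NrcWc3bcknN3d3czcrIre7tzN67ze7u7du7zu273Ki828kpymISERN7zd3d2rnO7svM3czM7d7d3Kqazcqs253NoktzRDRlVDObze7Lmt7uvNzd3d3t3d3cuqqazKvdvMtTWGiIiJiIdUe93M2s7u7N3MvN3e7u7suqq8vKvO7dypoDaJmauqqYaL3e683u7t3Liszd7d3dypzd27nd3dy5vIVord7t3Luqze2pze7d3tl5q83t3e67p3rLi93L3Kray7zu3u7u7czMuJve7d3u27zM3u3d3bmpeLid7rmXfbndzd3u7u7t3JiKze7d3t663t3d3u3dyauYiLy8pjQomtzN3u7u7u7czMze7d3t7bzs3u7u3d3KvblomXU2dHmbzM7u7e7u3tzN3u7t3t3sze7MzN3d3bvNy6pUZXq6uszczt3d7d3d3d7u3d3tzdze7u7t3d3dvN3d3Lu7zM3Kzd3N3N3d3bzczMzd3brezd7t7u7u7u683t3d3d3b3ey8zM3N3d2lnuzLu6h3nNzM3u7u7u7u7tze3d3d3d3c3Lurzc3d2jbNhERWibzbmbzu7t3d3u7t7d7t3d3u3d7ty7ve3d3IWbpovN3d3cu7ze7u7u3d3d7t3e7d3u7cqs7dzN7d3aabuqvN283bu93e7u7u7u7t7u7t7u3t7dy6q8zN7tzMhqy7vdypis3L3s3u7u7u7u7u7u7u7e3d3dzMzN7u3chYzc3d20AZvN3e3N7u7u7u7u7u7u7u7t3d3cu7u8y5VHvd3e3d2RBL3d7tzd7u7u7u7t3d3d7d3e7cqYiaqXVYve7d7d3tynet3u7cze3d3d3d"/>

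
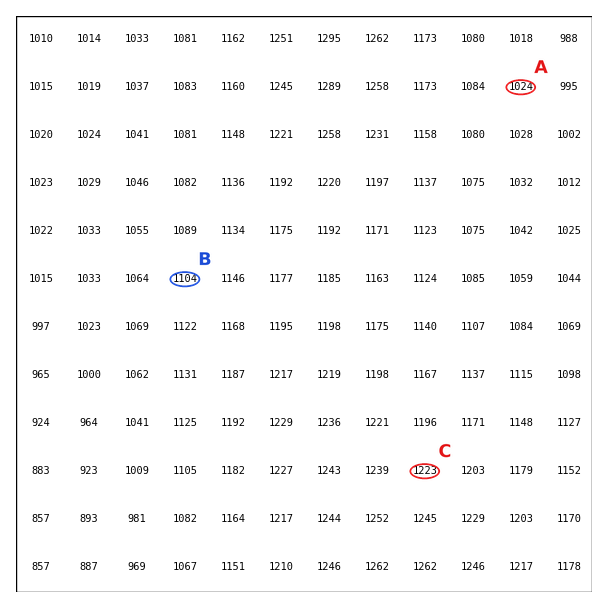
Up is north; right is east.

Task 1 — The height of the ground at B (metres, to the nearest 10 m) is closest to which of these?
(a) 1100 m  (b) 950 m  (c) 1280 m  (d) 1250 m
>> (a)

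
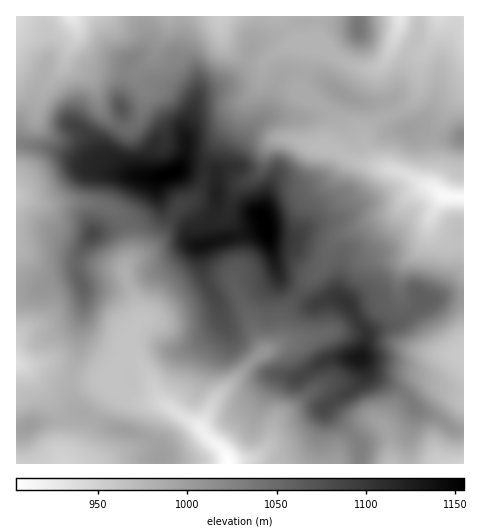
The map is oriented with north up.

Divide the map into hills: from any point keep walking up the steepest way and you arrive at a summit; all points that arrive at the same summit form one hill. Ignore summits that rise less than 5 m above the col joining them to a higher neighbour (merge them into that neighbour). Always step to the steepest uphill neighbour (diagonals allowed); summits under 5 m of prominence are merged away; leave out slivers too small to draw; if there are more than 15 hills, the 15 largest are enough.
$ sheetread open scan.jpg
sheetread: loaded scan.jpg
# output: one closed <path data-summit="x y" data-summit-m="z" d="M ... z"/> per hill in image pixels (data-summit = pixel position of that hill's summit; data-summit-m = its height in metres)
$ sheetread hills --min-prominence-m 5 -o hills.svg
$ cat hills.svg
<path data-summit="267 230" data-summit-m="1155" d="M280 16l-59 1-1 11 5 17 6 6 13 7 22 4-7 23-14 18-8 16-19 22-11 20-7 28-4 7-8 6 5 2 20 16 7 0 7-3 8 11 5 11 1 17-8 25 18 37 4 16 9 18 17-12 6-31 17-24 19-19 9-23 8-8 9-4 47-19 13-15 19-11-23-12-51-13-15-10-13-4 7-20 0-9-32-31 9-42-12-2z"/><path data-summit="168 174" data-summit-m="1155" d="M221 16l-53 1-1 12-14 30-16 15 5 13 4 3 0 9-8 21-9 9-16-6-11-11-11-32-25-19 1-11 10-17-4-15-2-2-54 0-1 180 26 8 48-1 14 3 13 7 9 14 4 22-3 15 20-12 13-14 17-29 20-14 7-15 3-19 11-20 19-22 8-16 11-14 5-9 5-18-22-4-13-7-6-6-5-17z"/><path data-summit="360 358" data-summit-m="1133" d="M399 286l-1 14-9 5-12 1-45 26-28 8-21 3-20 9-46 45-15 27 0 6 21 19 5 10 1 5 107 0 6-18 21-19 8-5 8 0 5 5 8-13 8-8 24-18 10-3 17 0 11-10 2-5 0-14-23-3-9-6-10-19-20-26z"/><path data-summit="202 245" data-summit-m="1137" d="M189 203l-8 2-4 4-21 34-9 9-15 8-6 6-2 7 17 43-8 18-1 8 2 11 16 24 8 21 18 15 25 15 16-31 46-47-30-69 8-25-1-17-5-11-8-11-7 3-7 0z"/><path data-summit="92 234" data-summit-m="1083" d="M21 197l-5 0 0 166 8 3 22-1 15 9 12 4 36 2 6-15 8-7 12-3-3-14 1-7 8-14-3-12-14-35 6-24-7-28-10-10-17-7-54 0z"/><path data-summit="161 455" data-summit-m="999" d="M46 365l-25 0 9 9 27 36 3 11 0 34 4 9 164-1 0-4-5-10-10-7-13-15-34-23-5-2-27 0-11-6-13-16-37-2-12-4z"/><path data-summit="347 302" data-summit-m="1104" d="M428 186l-8 3-11 8-13 15-47 19-9 4-8 8-9 23-19 19-17 24-4 11-1 17-5 8 27-5 28-8 45-26 12-1 9-5 4-31 24-27 4-25 13-21-6-6z"/><path data-summit="340 92" data-summit-m="1003" d="M398 29l-10 27-4 7-8 5-15 0-11-3-27-17-14-3-8 37 0 5 32 31 0 9-7 20 13 4 15 10 21 5 4 0-9-9-6-23 13-13 26-12 13-12 4-8 0-29 7-12-8 0-10-6-10-9z"/><path data-summit="409 130" data-summit-m="999" d="M463 16l-23 1-4 16-16 27 0 29-4 8-13 12-26 12-13 13 6 23 7 8 28 9 27 14 2-1 0-53 10-19 20-21z"/><path data-summit="358 28" data-summit-m="1038" d="M399 16l-118 1 17 26 25 5 20 14 18 6 15 0 8-5 5-9 10-26z"/><path data-summit="29 426" data-summit-m="1000" d="M17 364l-1 99 47 1-3-9 0-34-3-11-27-36z"/><path data-summit="122 108" data-summit-m="1069" d="M75 37l-8 13-1 11 25 19 4 9 5 20 13 14 13 6 7-2 8-11 5-17 0-9-8-10 0-9-30-1-17-5-13-15z"/><path data-summit="461 137" data-summit-m="1020" d="M463 94l-19 21-8 14-4 11 0 46 9 8 6 3 17-1z"/>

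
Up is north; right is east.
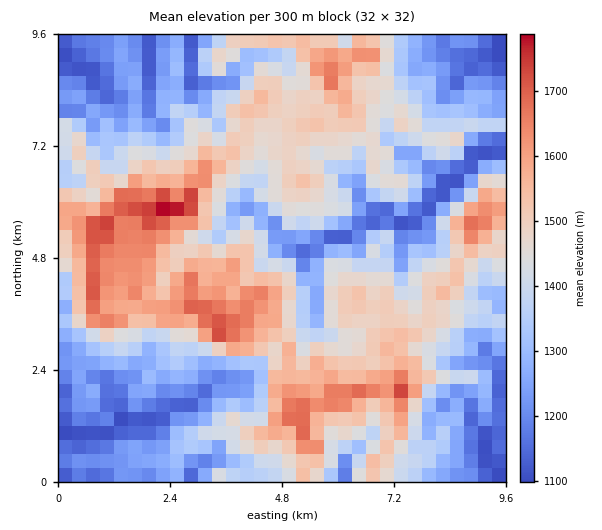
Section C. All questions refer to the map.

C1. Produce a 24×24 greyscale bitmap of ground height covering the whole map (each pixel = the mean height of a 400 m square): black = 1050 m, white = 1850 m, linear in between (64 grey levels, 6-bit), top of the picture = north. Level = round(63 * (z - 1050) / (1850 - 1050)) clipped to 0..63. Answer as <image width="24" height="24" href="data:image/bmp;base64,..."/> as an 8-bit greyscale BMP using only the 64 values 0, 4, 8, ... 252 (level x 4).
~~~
<image width="24" height="24" href="data:image/bmp;base64,Qk12BgAAAAAAADYEAAAoAAAAGAAAABgAAAABAAgAAAAAAEACAAATCwAAEwsAAAABAAAAAAAAAAAAAAEBAQACAgIAAwMDAAQEBAAFBQUABgYGAAcHBwAICAgACQkJAAoKCgALCwsADAwMAA0NDQAODg4ADw8PABAQEAAREREAEhISABMTEwAUFBQAFRUVABYWFgAXFxcAGBgYABkZGQAaGhoAGxsbABwcHAAdHR0AHh4eAB8fHwAgICAAISEhACIiIgAjIyMAJCQkACUlJQAmJiYAJycnACgoKAApKSkAKioqACsrKwAsLCwALS0tAC4uLgAvLy8AMDAwADExMQAyMjIAMzMzADQ0NAA1NTUANjY2ADc3NwA4ODgAOTk5ADo6OgA7OzsAPDw8AD09PQA+Pj4APz8/AEBAQABBQUEAQkJCAENDQwBEREQARUVFAEZGRgBHR0cASEhIAElJSQBKSkoAS0tLAExMTABNTU0ATk5OAE9PTwBQUFAAUVFRAFJSUgBTU1MAVFRUAFVVVQBWVlYAV1dXAFhYWABZWVkAWlpaAFtbWwBcXFwAXV1dAF5eXgBfX18AYGBgAGFhYQBiYmIAY2NjAGRkZABlZWUAZmZmAGdnZwBoaGgAaWlpAGpqagBra2sAbGxsAG1tbQBubm4Ab29vAHBwcABxcXEAcnJyAHNzcwB0dHQAdXV1AHZ2dgB3d3cAeHh4AHl5eQB6enoAe3t7AHx8fAB9fX0Afn5+AH9/fwCAgIAAgYGBAIKCggCDg4MAhISEAIWFhQCGhoYAh4eHAIiIiACJiYkAioqKAIuLiwCMjIwAjY2NAI6OjgCPj48AkJCQAJGRkQCSkpIAk5OTAJSUlACVlZUAlpaWAJeXlwCYmJgAmZmZAJqamgCbm5sAnJycAJ2dnQCenp4An5+fAKCgoAChoaEAoqKiAKOjowCkpKQApaWlAKampgCnp6cAqKioAKmpqQCqqqoAq6urAKysrACtra0Arq6uAK+vrwCwsLAAsbGxALKysgCzs7MAtLS0ALW1tQC2trYAt7e3ALi4uAC5ubkAurq6ALu7uwC8vLwAvb29AL6+vgC/v78AwMDAAMHBwQDCwsIAw8PDAMTExADFxcUAxsbGAMfHxwDIyMgAycnJAMrKygDLy8sAzMzMAM3NzQDOzs4Az8/PANDQ0ADR0dEA0tLSANPT0wDU1NQA1dXVANbW1gDX19cA2NjYANnZ2QDa2toA29vbANzc3ADd3d0A3t7eAN/f3wDg4OAA4eHhAOLi4gDj4+MA5OTkAOXl5QDm5uYA5+fnAOjo6ADp6ekA6urqAOvr6wDs7OwA7e3tAO7u7gDv7+8A8PDwAPHx8QDy8vIA8/PzAPT09AD19fUA9vb2APf39wD4+PgA+fn5APr6+gD7+/sA/Pz8AP39/QD+/v4A////ABwoJDg0PEQkZFhcaHyYZDiQiGxcRDgkECgsMDxAQFBINGx8fJSshEh4mHBoWDwcGBAUFCQkLFRobHiUoKi8gIBohJRYXDwcHCAoLBQcGCw4YHxooMi4nJiMkKRgREQoJCBAKCg8KCQgQEhQmLy4wMSwpMiAPDBAJCw8KCxEREQ8KDBAlKSgrKCwtMCUeGhgJDg8UFRAVFxQUGBggJyUmJCQmKCIYEQ0KEBQbHBgXHCAsMColJR0eHyMnJyEcFw4RGCUuKSQnKCw1Mi0pIBQdIyIkJCMiHRcZFS4uKyoqLjExLi8sIBEeJSQkICEjHhoTGy8vLC8lLi0sKSsqIg8fIyMiGiImJBkXHy4wLi4nJisoKyAfGgwdHhscEx0gJR0dJC8yLzAqIyMeJSIUCwgOEBcaDxIXJCYiKDE3MDEwKSQaGx0NFxYOCAoTBwsaKTAmKyoxMzU5OCwfEhAXHx8dGgsHDQYRIy8sIyAnMDAyLzAhGBgfIyMeGBIbHQ4GDSMoFiAhHSokJi4nIBwfJCQdERsfHRMIBhIbHSIXHCEcICcmJSAhIiAeHRwhEBEaEgUIHhoUFRgSFyMcIyIhIyMiISEZHB4eHxEMFA4SDw8OGhwWJCUjIyUkJiMdIhsXFxYWDQ4JCwwREw4ZHiYlIiMmKSMfHRgPERMPCggHEAsODwkPEB8jHyIwJyIhGBUPCA0KBQYKEAgNEQ4iFhcaGiotLCsjFQ8LBwYFBgoMDwgMDwsZIyEiIygmICohFhALDQoFA=="/>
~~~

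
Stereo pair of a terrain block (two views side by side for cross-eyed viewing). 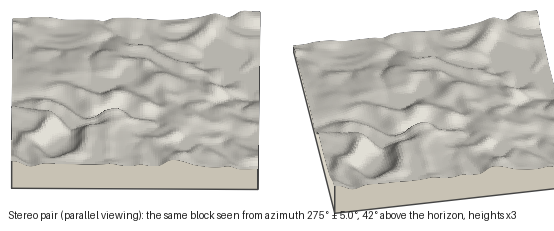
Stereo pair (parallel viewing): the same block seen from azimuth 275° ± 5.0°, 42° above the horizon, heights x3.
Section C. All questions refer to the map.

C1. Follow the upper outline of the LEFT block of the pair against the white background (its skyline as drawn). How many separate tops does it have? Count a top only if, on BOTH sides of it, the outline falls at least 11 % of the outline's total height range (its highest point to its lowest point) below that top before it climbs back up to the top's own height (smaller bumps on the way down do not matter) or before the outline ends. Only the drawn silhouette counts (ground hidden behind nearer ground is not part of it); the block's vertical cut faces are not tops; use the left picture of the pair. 0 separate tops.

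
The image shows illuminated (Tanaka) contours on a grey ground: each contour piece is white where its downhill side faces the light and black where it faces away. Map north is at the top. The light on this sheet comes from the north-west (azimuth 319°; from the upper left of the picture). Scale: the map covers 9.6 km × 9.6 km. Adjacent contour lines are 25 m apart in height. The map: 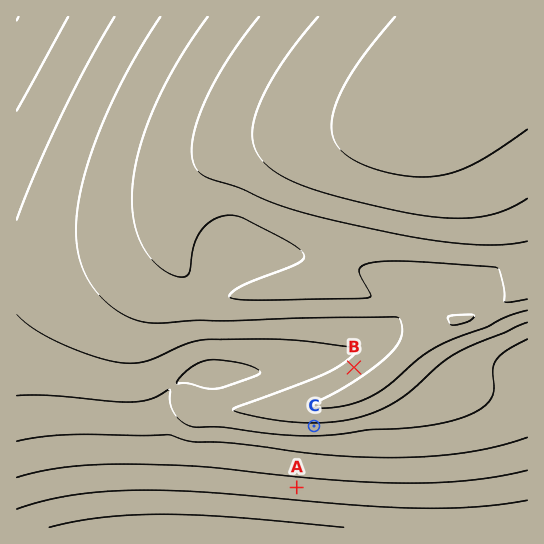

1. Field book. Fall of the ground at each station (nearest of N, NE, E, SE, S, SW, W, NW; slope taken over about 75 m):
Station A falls S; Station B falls NW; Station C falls S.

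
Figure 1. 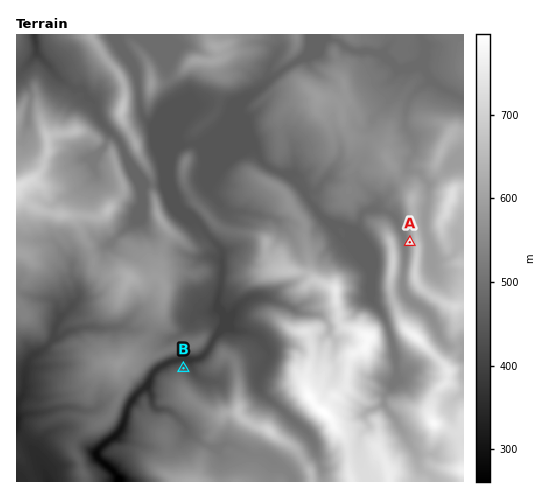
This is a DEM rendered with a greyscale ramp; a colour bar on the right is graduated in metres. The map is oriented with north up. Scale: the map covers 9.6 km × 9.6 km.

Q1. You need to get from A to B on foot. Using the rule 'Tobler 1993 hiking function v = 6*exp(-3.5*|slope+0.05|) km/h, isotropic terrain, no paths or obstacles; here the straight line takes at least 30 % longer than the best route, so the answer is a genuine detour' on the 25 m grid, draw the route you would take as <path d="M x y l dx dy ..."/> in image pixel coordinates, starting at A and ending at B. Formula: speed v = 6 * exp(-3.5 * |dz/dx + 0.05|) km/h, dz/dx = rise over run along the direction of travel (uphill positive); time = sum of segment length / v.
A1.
<path d="M410 242l-6-11-4-3-11-11-5-3-17 0-7 5-4 3-2 2-10 0-14 7-12 0-3 1-2 0-5-3-30 0-2-1-13 0-10 5-1 2 0 10-3 7-5 4-1 3-4 2-3 3-7 14 0 18-2 5 0 11-23 45-3 3-7 4-2 3-3 1-6 0"/>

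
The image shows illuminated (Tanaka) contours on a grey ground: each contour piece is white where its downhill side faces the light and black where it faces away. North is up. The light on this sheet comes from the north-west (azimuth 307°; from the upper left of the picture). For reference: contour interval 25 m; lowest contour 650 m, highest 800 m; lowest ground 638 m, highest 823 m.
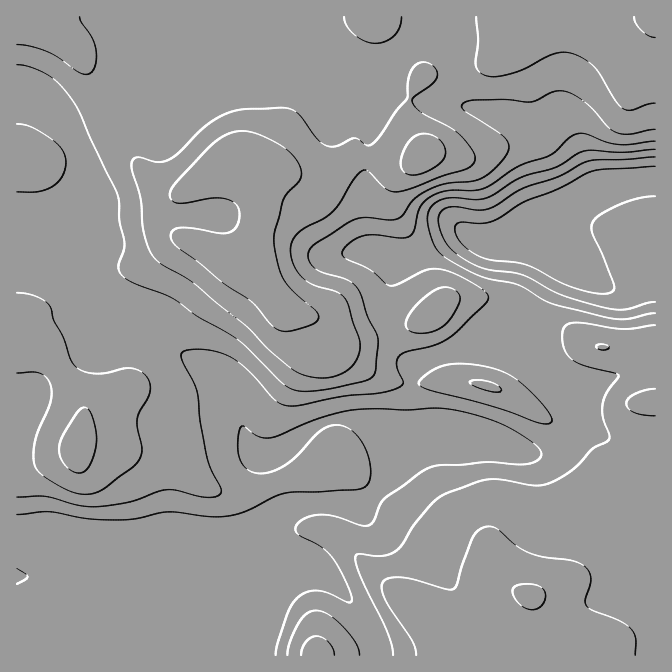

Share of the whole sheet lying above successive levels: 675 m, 95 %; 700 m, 79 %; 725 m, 65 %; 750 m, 41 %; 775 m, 15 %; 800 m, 4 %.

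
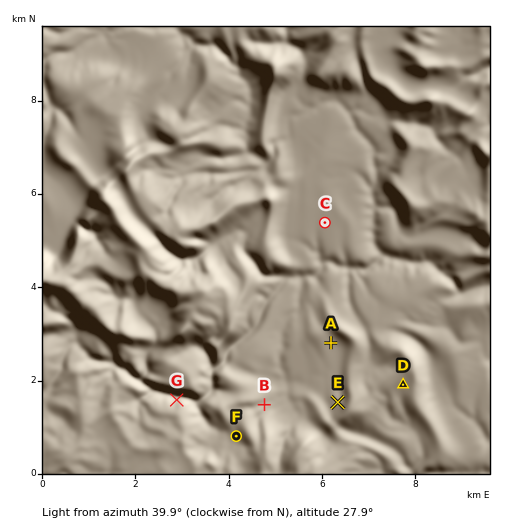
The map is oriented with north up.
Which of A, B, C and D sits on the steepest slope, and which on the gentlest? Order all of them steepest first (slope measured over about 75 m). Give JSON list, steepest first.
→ ["B", "D", "A", "C"]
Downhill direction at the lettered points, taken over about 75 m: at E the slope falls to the NW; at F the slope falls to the SW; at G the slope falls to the N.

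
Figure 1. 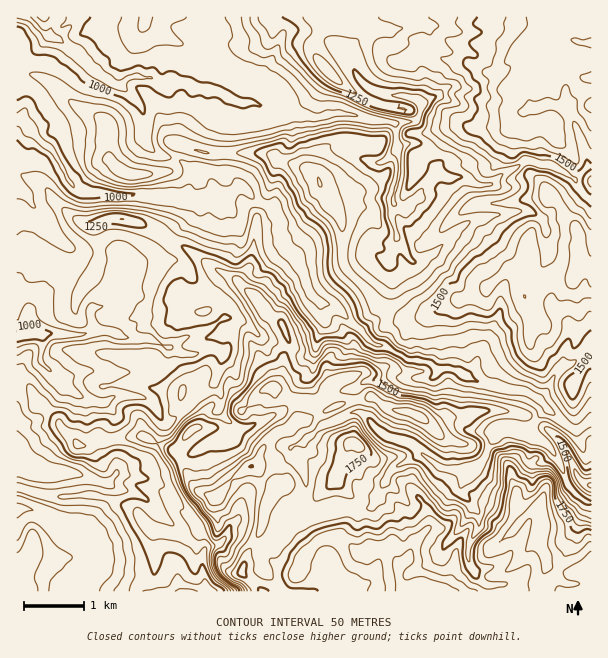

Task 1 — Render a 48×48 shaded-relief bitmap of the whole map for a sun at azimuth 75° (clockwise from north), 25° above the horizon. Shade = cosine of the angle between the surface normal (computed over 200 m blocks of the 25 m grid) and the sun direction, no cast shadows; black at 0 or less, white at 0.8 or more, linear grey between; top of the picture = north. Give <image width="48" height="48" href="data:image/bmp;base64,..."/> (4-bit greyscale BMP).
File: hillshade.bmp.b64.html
<image width="48" height="48" href="data:image/bmp;base64,Qk32BAAAAAAAAHYAAAAoAAAAMAAAADAAAAABAAQAAAAAAIAEAAATCwAAEwsAABAAAAAAAAAAAAAAABEREQAiIiIAMzMzAERERABVVVUAZmZmAHd3dwCIiIgAmZmZAKqqqgC7u7sAzMzMAN3d3QDu7u4A////AKu5h2VVeJhlAACIVnd3ZUV4mry4ZmZniKqpmHZEV5dhABqUNpiHZkaJqrx0d2Z3eJmpmYZDR4ZgAEmVNph1V2acybpFZmaJd3m6mYYzR3ZiACeHRYhlaIibyaglhle7hVnKmHUyNnZSIxN5ZVeJmIiZu7lCZ2jMl2m4d2MhSIZAFkFqh3aKqHiHndxhJnjO24hlZkMkiWUQGHFal4iJmHd3vd1gA3nv/kRFd2ZnhlIAW5NIqGd3mnZo3spBA3n/63iYiJl1VkADepVHqmV5qpVc/bdBBJj/cKmYh2ZVVQAnZnd4qmN6q5aN7KhQB7n+Roh2Qjh0QwB4ZDaquVRYmsysyHdQC+zHjmZBBIlkQAWYh0N7qGQ2ne3bQ1ilSs2kvlQgOJh0RkWJmFJaqGM23/uCBZzsirk5yUMjmZl0jGBKumQ1iZdX74QhXN3amHSdp0M4uYlkq2I4pTd1R6qptxJI3bq6mKumaiWruoZHpzV3cRZmeIeKg1is26qru8tRa1nclVd3ZEaZcxJYqoiZad27uqqrqYQRjJzZVGdndlaKdTA53GR6ve3LmKqHZDMzis2lVWZ3d3d5lyFYvIV4vu3LqIZUQhaXVst0Vmd3iqh3hhJnrZaavMyWVWZkICipZolld4mZmYVodSR1jtebzGI1Z3h0EEmpiZhmd4h2ZFd2ZkVCn/yJkxNWd3h0EEiqmYZEWYZmVFZ4h1EW3/t3IDVmZndlMVm6iIZVeoZ3ZFZ4lyBc/+liA2dlZWdnUmqoeIdlaIh3VFeIhAPP/7UgFphmVGZoZIqGeId2Z4mHZVeGUkre/XIBWrh2RFVodol2eHd3d4mHdmdkR6zN2kAFq6h2VDRnd4l2eXd4h3mIdmZFq5rttzAYy5h2VDRmZomFaIiZdWiHZVaLu4nMlTAZuplVdkRWVXqEaYmXRGh1Voq7uXe7dDAYualFd2VVRHt0apmEJHhnmszKmVWqUhApucpmVnZVVXljjJlTaHebvLupmFapIAFqq+x1VFd3ZlQ3vJZZy5mZqpmIh3d0AASarOtmREV4djJr3FWN2GVGZnd4iHUzACeqrNlnZmeHUxOduGe8ghE2iZmYd2MREVm7u8pXl2VVQjfMY4m6MSWKqqqGVkICRYvLy6hHlkQ0VnlzWpqlIze8uFVWh2VXh5qqmbk2dUMiNmQ0m7pjREjNkzerqYdol3iZmdtEMiMzRmZZuaY1VEjNlGq7qZiHeHd5qrczIjVUV4eLlURVRGnNlomqmIiIiIiJhkNTAlZUaIebc1VUWJvLd5mZmYiHZmZiAVe4I1Q0aJiYQmZWm6u4eZiYh3eHZDIRaph0MiMzWIiIZnd5u7p2iHd3d3iGQgA7tkRFVDI0V4iHZoiavIRodmd3iHdkIAO8czVnZERWZnmHd6mruEVmd3eIh2VUECnJU0d3d2ZlVniIeLy6dFZmeIiIhlRUM3qXVXh3h2ZmVniId92WRXZmeZmYhlM1VGd3d3ZndmZmZmeIiLl3VmZmeamIdjI2ZVZ3eHZ4dlVmZmeIiA=="/>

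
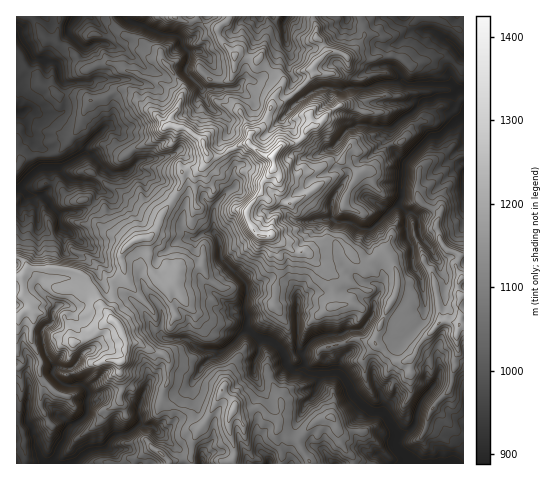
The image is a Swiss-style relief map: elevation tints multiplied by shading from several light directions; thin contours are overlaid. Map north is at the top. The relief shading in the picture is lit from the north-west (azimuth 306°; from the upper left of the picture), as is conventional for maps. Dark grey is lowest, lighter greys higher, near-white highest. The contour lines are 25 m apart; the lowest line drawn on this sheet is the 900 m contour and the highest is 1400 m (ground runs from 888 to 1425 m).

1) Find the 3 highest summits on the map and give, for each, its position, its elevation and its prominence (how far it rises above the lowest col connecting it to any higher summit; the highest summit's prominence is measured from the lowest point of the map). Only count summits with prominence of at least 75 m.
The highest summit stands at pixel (273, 157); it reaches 1425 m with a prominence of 537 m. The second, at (117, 323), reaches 1325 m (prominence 118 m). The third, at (234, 410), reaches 1245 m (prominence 118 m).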